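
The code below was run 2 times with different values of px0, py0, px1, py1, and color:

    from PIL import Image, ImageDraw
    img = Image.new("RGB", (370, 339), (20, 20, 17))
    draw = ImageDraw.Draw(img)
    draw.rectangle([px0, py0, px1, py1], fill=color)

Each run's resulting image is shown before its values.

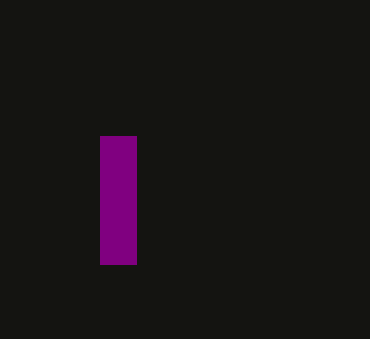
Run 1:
px0 = 100
py0 = 136
px1 = 136
py1 = 264
color = 'purple'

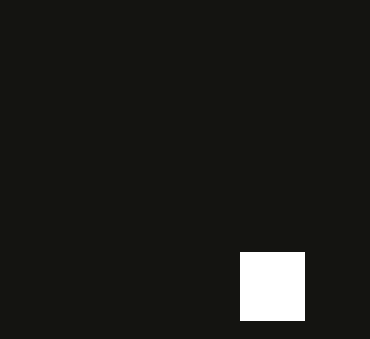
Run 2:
px0 = 240; py0 = 252; px1 = 304; py1 = 320; color = 'white'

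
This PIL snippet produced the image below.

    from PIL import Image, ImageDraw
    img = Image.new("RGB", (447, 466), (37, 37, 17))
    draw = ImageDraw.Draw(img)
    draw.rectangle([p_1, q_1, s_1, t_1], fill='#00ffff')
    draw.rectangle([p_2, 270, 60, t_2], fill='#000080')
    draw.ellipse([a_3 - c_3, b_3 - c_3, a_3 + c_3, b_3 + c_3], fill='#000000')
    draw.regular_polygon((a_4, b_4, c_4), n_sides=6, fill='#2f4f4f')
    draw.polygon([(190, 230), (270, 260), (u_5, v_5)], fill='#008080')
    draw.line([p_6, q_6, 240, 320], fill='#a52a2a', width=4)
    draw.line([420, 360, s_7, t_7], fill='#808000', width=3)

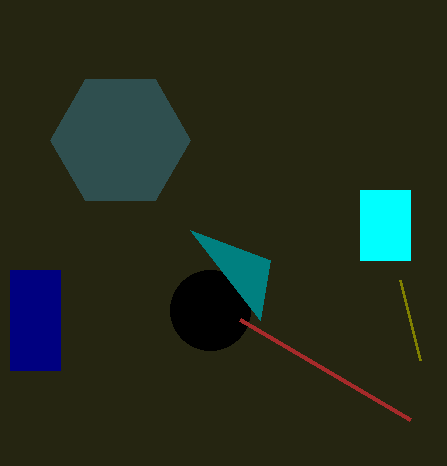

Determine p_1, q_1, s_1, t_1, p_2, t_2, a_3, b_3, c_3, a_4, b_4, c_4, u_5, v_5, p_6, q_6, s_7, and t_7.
p_1 = 360, q_1 = 190, s_1 = 410, t_1 = 260, p_2 = 10, t_2 = 370, a_3 = 210, b_3 = 310, c_3 = 40, a_4 = 120, b_4 = 140, c_4 = 70, u_5 = 260, v_5 = 320, p_6 = 410, q_6 = 420, s_7 = 400, t_7 = 280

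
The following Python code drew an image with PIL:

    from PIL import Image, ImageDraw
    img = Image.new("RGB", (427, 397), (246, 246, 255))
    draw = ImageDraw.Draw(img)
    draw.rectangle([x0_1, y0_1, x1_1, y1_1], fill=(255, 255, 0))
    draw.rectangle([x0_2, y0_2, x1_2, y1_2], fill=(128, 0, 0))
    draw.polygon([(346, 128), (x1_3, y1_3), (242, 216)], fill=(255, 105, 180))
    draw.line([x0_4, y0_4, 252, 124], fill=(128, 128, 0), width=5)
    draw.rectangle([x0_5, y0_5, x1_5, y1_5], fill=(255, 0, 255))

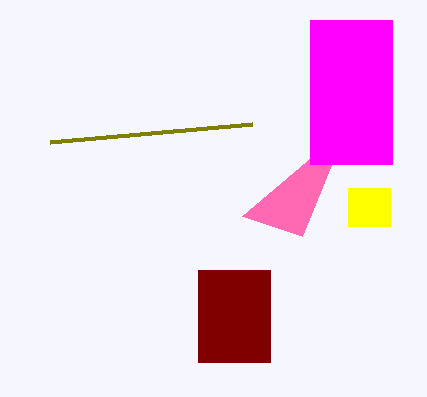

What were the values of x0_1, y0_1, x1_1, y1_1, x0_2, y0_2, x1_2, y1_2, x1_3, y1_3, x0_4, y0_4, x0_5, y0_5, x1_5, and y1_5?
x0_1 = 348, y0_1 = 188, x1_1 = 390, y1_1 = 226, x0_2 = 198, y0_2 = 270, x1_2 = 270, y1_2 = 362, x1_3 = 302, y1_3 = 236, x0_4 = 50, y0_4 = 142, x0_5 = 310, y0_5 = 20, x1_5 = 392, y1_5 = 164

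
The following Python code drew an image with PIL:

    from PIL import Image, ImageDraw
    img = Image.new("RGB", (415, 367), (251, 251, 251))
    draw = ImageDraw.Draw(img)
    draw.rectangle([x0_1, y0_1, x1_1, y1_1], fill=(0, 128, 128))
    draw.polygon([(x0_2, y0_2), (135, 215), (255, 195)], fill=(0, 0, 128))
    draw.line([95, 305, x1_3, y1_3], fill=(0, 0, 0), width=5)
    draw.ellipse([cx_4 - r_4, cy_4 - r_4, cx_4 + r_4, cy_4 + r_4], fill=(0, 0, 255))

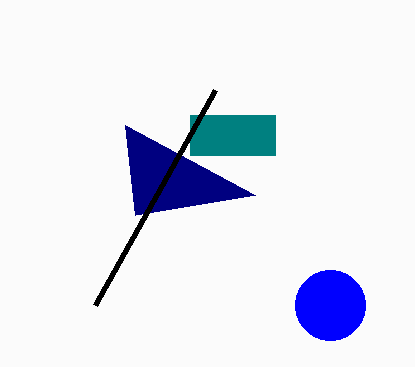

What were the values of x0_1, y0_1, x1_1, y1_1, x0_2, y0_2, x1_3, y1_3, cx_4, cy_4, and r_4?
x0_1 = 190; y0_1 = 115; x1_1 = 275; y1_1 = 155; x0_2 = 125; y0_2 = 125; x1_3 = 215; y1_3 = 90; cx_4 = 330; cy_4 = 305; r_4 = 35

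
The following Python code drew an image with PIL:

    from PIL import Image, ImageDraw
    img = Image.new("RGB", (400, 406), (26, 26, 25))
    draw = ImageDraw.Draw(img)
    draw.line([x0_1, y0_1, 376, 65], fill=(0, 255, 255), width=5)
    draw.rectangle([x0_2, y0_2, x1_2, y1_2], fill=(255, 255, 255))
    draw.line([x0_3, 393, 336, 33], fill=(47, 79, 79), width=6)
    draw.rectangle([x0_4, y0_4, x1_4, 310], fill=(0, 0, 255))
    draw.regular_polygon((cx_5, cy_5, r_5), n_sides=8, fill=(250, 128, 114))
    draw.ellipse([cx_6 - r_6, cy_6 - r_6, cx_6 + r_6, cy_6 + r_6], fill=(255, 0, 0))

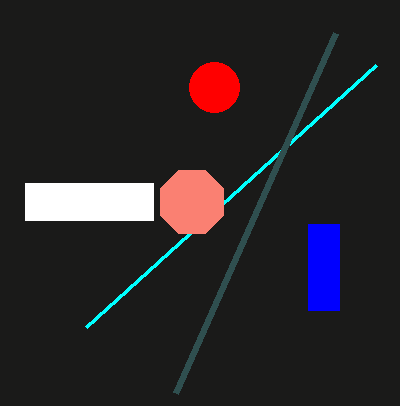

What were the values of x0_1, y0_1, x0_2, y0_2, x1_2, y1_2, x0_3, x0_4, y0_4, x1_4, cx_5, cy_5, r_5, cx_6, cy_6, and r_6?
x0_1 = 86
y0_1 = 327
x0_2 = 25
y0_2 = 183
x1_2 = 153
y1_2 = 220
x0_3 = 176
x0_4 = 308
y0_4 = 224
x1_4 = 339
cx_5 = 192
cy_5 = 202
r_5 = 34
cx_6 = 214
cy_6 = 87
r_6 = 25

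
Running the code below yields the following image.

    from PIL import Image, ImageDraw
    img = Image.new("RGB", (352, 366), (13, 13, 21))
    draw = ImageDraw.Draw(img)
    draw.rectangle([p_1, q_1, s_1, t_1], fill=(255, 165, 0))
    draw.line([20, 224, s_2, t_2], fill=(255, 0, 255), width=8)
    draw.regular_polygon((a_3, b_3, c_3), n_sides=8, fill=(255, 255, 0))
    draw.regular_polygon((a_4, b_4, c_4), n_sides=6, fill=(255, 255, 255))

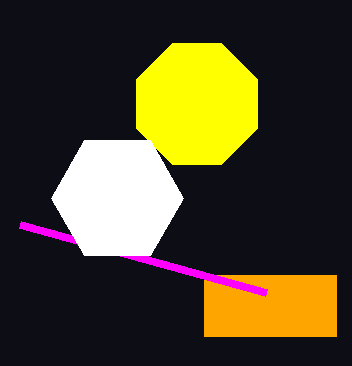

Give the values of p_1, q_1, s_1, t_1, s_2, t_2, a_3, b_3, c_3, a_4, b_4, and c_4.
p_1 = 204, q_1 = 275, s_1 = 336, t_1 = 336, s_2 = 266, t_2 = 292, a_3 = 197, b_3 = 104, c_3 = 65, a_4 = 117, b_4 = 198, c_4 = 66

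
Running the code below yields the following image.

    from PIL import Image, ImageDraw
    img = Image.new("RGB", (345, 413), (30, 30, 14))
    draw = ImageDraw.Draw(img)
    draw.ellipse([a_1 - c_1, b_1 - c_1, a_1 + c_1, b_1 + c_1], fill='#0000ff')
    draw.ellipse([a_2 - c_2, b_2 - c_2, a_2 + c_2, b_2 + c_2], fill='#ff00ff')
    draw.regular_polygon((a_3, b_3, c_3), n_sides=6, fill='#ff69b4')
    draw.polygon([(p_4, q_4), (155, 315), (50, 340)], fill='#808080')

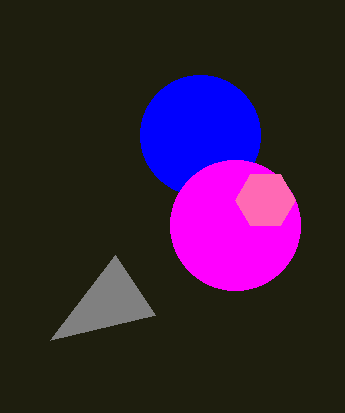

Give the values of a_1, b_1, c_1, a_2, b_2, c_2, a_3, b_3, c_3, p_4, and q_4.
a_1 = 200
b_1 = 135
c_1 = 60
a_2 = 235
b_2 = 225
c_2 = 65
a_3 = 265
b_3 = 200
c_3 = 30
p_4 = 115
q_4 = 255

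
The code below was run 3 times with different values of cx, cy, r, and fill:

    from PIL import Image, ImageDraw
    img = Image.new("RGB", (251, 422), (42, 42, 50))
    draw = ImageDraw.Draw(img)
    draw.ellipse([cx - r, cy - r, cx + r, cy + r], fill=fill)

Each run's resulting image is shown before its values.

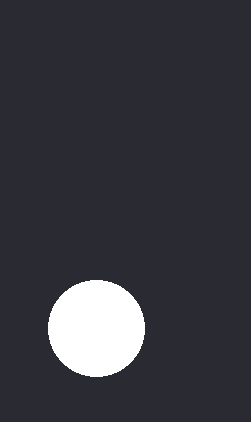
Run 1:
cx = 96; cy = 328; r = 48; fill = 'white'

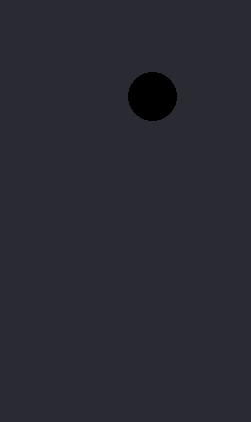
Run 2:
cx = 152; cy = 96; r = 24; fill = 'black'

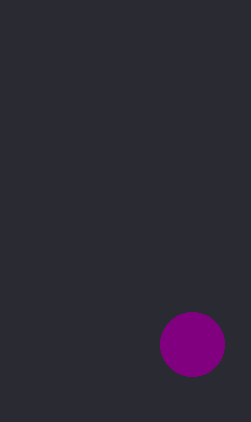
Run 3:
cx = 192; cy = 344; r = 32; fill = 'purple'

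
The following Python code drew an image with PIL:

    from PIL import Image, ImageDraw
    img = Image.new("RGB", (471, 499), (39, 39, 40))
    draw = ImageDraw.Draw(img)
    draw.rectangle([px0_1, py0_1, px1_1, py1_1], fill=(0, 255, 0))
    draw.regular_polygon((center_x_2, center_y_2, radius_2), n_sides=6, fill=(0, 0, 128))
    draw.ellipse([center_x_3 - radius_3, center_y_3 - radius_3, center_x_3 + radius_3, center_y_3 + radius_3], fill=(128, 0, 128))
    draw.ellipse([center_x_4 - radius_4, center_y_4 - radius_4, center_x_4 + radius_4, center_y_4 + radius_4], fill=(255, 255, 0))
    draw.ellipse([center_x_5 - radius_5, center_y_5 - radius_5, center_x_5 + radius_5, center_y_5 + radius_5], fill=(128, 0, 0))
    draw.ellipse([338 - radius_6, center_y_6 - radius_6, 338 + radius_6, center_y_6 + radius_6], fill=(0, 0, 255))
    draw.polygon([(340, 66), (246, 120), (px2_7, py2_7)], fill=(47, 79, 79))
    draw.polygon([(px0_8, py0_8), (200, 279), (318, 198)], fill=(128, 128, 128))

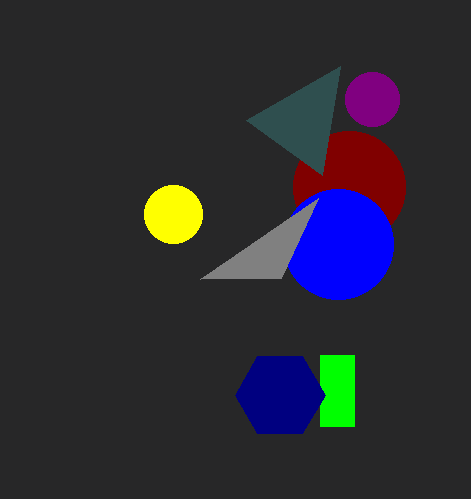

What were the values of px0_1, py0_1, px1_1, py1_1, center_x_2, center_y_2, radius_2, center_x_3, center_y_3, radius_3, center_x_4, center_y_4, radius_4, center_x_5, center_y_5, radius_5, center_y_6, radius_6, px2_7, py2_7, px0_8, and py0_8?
px0_1 = 320, py0_1 = 355, px1_1 = 354, py1_1 = 426, center_x_2 = 280, center_y_2 = 395, radius_2 = 45, center_x_3 = 372, center_y_3 = 99, radius_3 = 27, center_x_4 = 173, center_y_4 = 214, radius_4 = 29, center_x_5 = 349, center_y_5 = 187, radius_5 = 56, center_y_6 = 244, radius_6 = 55, px2_7 = 322, py2_7 = 175, px0_8 = 281, py0_8 = 278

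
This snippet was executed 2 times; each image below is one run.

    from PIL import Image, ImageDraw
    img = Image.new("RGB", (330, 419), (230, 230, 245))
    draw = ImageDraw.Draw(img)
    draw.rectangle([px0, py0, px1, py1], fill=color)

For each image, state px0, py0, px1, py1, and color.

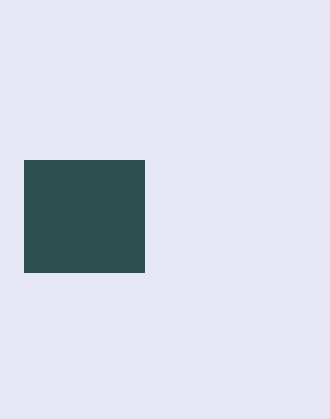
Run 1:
px0 = 24
py0 = 160
px1 = 144
py1 = 272
color = 'darkslategray'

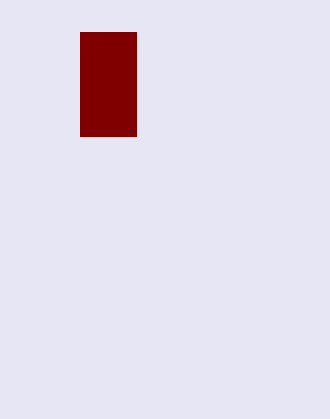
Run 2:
px0 = 80, py0 = 32, px1 = 136, py1 = 136, color = 'maroon'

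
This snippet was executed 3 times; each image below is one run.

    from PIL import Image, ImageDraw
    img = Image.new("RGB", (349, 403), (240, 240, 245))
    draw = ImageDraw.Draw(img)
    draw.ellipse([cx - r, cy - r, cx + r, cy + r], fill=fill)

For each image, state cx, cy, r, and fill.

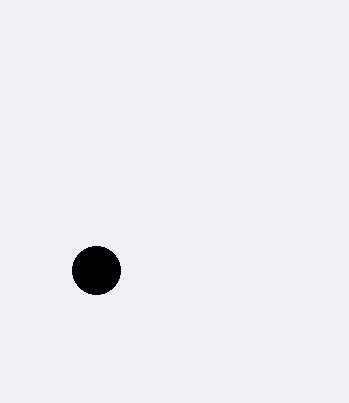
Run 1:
cx = 96; cy = 270; r = 24; fill = 'black'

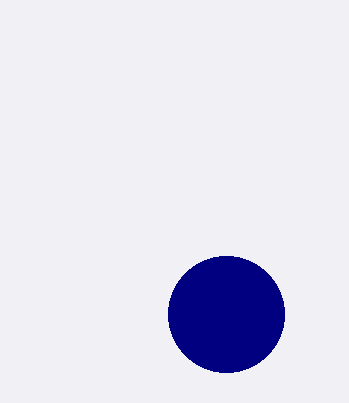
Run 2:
cx = 226, cy = 314, r = 58, fill = 'navy'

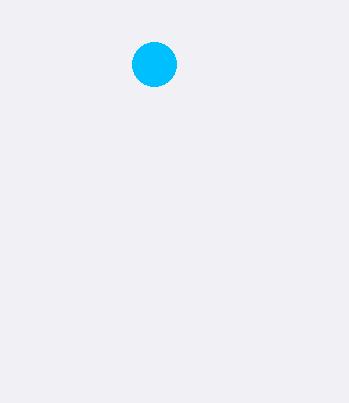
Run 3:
cx = 154, cy = 64, r = 22, fill = 'deepskyblue'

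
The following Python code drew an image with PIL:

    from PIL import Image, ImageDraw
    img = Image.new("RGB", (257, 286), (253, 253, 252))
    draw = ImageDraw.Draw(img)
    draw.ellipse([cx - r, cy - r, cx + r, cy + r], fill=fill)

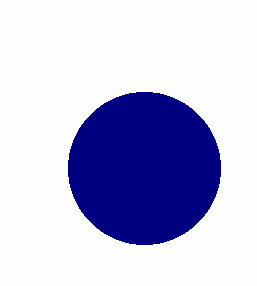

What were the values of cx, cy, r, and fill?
cx = 144; cy = 168; r = 76; fill = 'navy'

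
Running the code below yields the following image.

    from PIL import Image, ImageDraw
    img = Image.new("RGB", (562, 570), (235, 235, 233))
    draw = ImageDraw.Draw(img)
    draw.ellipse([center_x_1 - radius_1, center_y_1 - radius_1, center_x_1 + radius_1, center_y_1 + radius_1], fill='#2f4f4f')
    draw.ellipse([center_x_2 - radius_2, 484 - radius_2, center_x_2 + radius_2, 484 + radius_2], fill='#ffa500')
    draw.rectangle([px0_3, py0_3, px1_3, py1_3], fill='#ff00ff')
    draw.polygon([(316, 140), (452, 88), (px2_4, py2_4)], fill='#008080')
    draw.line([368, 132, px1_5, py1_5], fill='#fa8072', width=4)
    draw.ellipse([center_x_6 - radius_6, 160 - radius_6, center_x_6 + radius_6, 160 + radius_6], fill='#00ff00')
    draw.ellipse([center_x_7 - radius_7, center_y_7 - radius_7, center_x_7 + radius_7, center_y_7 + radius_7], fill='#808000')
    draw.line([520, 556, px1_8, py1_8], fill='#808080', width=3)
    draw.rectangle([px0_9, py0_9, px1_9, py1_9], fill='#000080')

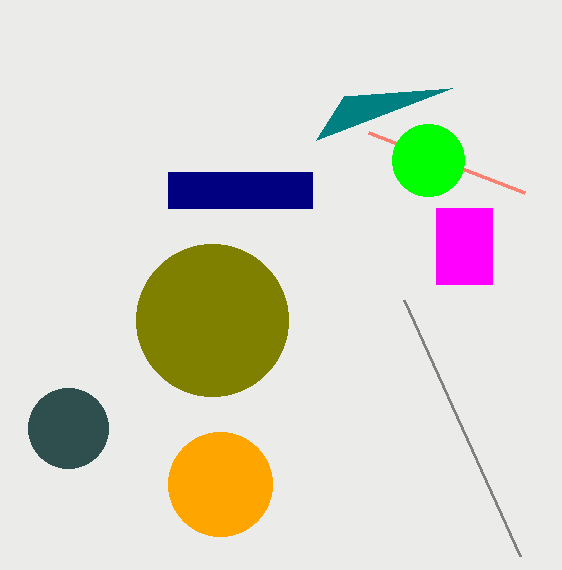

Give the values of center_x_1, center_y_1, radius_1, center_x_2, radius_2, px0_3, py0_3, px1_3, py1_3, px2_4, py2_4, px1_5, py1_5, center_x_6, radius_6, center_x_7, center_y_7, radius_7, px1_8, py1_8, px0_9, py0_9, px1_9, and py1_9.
center_x_1 = 68, center_y_1 = 428, radius_1 = 40, center_x_2 = 220, radius_2 = 52, px0_3 = 436, py0_3 = 208, px1_3 = 492, py1_3 = 284, px2_4 = 344, py2_4 = 96, px1_5 = 524, py1_5 = 192, center_x_6 = 428, radius_6 = 36, center_x_7 = 212, center_y_7 = 320, radius_7 = 76, px1_8 = 404, py1_8 = 300, px0_9 = 168, py0_9 = 172, px1_9 = 312, py1_9 = 208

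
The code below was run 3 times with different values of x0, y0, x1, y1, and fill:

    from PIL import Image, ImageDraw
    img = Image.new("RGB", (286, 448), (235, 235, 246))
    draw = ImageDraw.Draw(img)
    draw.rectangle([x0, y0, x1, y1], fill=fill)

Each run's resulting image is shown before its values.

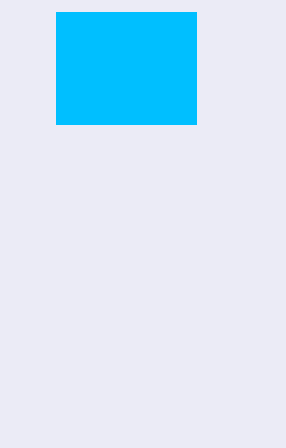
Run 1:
x0 = 56
y0 = 12
x1 = 196
y1 = 124
fill = 'deepskyblue'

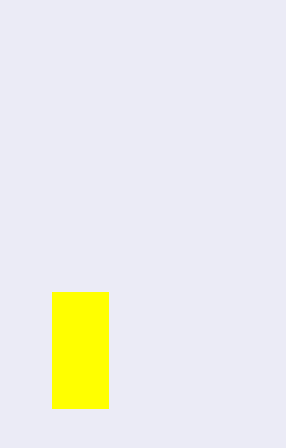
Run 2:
x0 = 52, y0 = 292, x1 = 108, y1 = 408, fill = 'yellow'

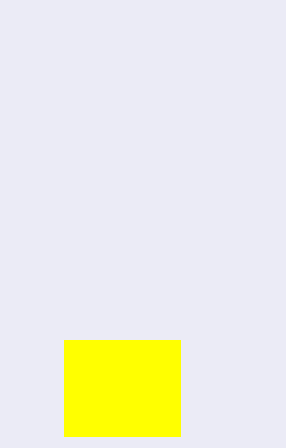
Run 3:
x0 = 64, y0 = 340, x1 = 180, y1 = 436, fill = 'yellow'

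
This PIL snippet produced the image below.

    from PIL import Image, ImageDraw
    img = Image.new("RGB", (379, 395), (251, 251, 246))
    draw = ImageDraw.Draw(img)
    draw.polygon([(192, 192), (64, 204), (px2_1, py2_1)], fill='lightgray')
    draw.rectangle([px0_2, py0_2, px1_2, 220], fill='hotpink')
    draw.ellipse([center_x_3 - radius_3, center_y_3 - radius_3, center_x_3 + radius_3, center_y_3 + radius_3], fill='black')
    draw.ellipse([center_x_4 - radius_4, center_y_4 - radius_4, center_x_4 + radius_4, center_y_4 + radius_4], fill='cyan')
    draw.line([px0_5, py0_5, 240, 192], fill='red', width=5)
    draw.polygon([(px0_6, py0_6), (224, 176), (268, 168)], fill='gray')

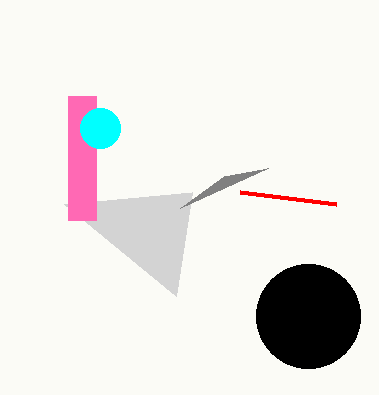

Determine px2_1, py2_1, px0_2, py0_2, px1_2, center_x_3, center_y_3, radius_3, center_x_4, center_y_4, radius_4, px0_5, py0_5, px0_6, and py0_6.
px2_1 = 176, py2_1 = 296, px0_2 = 68, py0_2 = 96, px1_2 = 96, center_x_3 = 308, center_y_3 = 316, radius_3 = 52, center_x_4 = 100, center_y_4 = 128, radius_4 = 20, px0_5 = 336, py0_5 = 204, px0_6 = 180, py0_6 = 208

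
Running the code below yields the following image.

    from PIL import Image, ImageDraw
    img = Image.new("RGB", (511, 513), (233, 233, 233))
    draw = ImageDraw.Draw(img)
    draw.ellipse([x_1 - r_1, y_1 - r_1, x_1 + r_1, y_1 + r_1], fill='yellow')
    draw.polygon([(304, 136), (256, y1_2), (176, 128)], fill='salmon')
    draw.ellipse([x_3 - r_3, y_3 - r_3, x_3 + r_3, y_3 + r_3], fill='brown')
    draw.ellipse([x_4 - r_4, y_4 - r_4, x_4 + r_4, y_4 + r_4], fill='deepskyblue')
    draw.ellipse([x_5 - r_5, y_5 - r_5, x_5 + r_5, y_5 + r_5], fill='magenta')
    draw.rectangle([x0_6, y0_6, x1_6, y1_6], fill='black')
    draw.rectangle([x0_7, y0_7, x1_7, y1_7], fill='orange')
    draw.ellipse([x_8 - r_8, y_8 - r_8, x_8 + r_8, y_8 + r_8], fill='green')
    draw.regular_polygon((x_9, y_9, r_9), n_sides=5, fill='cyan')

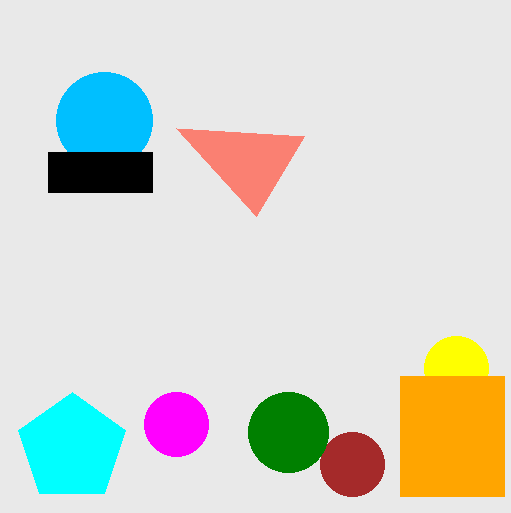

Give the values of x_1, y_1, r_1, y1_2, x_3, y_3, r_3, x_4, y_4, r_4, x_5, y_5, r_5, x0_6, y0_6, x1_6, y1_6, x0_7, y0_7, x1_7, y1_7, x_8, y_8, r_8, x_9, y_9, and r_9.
x_1 = 456
y_1 = 368
r_1 = 32
y1_2 = 216
x_3 = 352
y_3 = 464
r_3 = 32
x_4 = 104
y_4 = 120
r_4 = 48
x_5 = 176
y_5 = 424
r_5 = 32
x0_6 = 48
y0_6 = 152
x1_6 = 152
y1_6 = 192
x0_7 = 400
y0_7 = 376
x1_7 = 504
y1_7 = 496
x_8 = 288
y_8 = 432
r_8 = 40
x_9 = 72
y_9 = 448
r_9 = 56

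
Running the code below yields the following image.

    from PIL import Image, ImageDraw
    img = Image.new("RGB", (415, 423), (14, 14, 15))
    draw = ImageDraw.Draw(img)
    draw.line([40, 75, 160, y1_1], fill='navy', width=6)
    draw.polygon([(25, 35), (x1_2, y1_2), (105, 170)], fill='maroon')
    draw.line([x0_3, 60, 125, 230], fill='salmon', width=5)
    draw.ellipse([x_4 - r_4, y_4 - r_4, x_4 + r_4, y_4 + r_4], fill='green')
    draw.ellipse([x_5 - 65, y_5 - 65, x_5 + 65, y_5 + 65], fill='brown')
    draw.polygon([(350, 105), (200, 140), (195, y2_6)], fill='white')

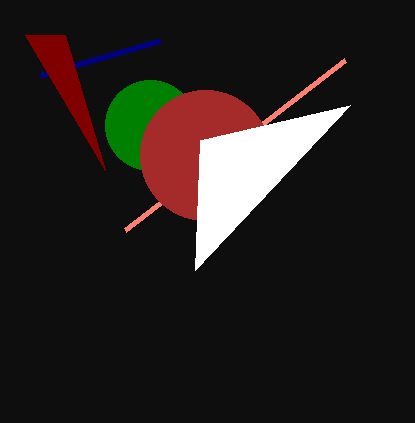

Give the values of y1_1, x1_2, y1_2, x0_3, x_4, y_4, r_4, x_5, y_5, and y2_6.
y1_1 = 40, x1_2 = 65, y1_2 = 35, x0_3 = 345, x_4 = 150, y_4 = 125, r_4 = 45, x_5 = 205, y_5 = 155, y2_6 = 270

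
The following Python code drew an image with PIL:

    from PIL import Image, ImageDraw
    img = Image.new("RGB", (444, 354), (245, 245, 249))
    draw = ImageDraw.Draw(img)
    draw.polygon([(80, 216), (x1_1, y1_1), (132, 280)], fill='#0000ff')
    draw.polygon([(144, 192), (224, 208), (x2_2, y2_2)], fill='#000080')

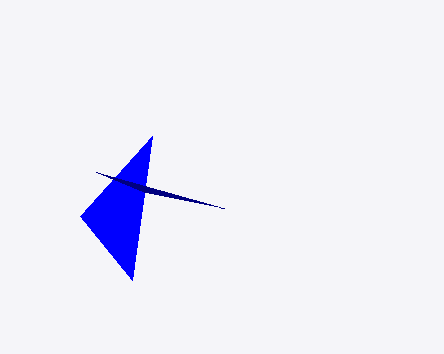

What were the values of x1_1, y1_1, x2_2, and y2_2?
x1_1 = 152; y1_1 = 136; x2_2 = 96; y2_2 = 172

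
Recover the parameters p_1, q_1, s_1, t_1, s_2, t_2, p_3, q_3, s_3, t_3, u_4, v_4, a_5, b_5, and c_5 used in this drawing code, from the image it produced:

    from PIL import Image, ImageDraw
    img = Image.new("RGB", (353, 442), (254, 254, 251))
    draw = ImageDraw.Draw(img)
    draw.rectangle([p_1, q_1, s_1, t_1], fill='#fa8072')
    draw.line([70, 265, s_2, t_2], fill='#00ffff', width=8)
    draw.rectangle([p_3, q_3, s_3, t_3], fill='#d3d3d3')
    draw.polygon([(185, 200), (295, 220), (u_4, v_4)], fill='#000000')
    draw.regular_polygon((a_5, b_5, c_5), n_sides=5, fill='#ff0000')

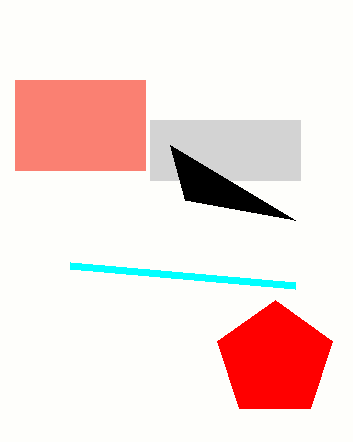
p_1 = 15; q_1 = 80; s_1 = 145; t_1 = 170; s_2 = 295; t_2 = 285; p_3 = 150; q_3 = 120; s_3 = 300; t_3 = 180; u_4 = 170; v_4 = 145; a_5 = 275; b_5 = 360; c_5 = 60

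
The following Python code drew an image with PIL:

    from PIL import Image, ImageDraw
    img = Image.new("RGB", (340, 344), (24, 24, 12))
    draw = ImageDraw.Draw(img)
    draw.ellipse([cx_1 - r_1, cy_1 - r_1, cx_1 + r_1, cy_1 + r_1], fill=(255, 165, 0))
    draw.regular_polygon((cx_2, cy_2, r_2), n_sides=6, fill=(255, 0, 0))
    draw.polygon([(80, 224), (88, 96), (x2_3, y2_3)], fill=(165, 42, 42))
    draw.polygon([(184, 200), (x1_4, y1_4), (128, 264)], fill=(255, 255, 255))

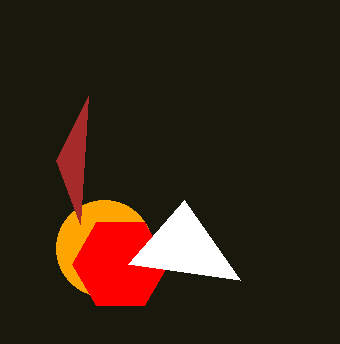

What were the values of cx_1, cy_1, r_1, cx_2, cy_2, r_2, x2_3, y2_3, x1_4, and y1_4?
cx_1 = 104
cy_1 = 248
r_1 = 48
cx_2 = 120
cy_2 = 264
r_2 = 48
x2_3 = 56
y2_3 = 160
x1_4 = 240
y1_4 = 280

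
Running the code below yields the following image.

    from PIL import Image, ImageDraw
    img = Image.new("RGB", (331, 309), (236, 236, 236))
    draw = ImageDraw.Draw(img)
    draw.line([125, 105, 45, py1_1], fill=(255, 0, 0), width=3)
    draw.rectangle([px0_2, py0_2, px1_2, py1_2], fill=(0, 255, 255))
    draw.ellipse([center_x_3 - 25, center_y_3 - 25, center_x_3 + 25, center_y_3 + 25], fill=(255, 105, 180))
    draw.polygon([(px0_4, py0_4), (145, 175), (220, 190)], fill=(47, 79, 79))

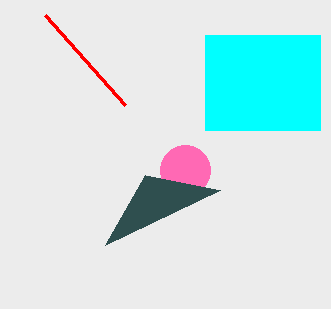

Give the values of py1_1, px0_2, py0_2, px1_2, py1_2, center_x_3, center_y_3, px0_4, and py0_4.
py1_1 = 15, px0_2 = 205, py0_2 = 35, px1_2 = 320, py1_2 = 130, center_x_3 = 185, center_y_3 = 170, px0_4 = 105, py0_4 = 245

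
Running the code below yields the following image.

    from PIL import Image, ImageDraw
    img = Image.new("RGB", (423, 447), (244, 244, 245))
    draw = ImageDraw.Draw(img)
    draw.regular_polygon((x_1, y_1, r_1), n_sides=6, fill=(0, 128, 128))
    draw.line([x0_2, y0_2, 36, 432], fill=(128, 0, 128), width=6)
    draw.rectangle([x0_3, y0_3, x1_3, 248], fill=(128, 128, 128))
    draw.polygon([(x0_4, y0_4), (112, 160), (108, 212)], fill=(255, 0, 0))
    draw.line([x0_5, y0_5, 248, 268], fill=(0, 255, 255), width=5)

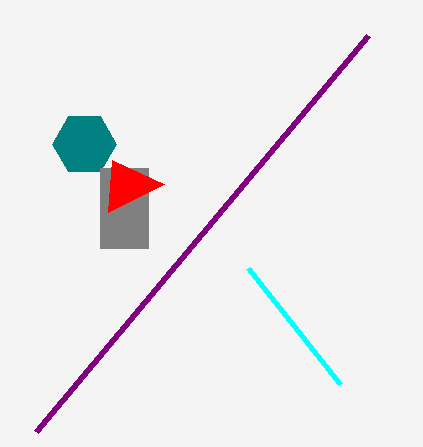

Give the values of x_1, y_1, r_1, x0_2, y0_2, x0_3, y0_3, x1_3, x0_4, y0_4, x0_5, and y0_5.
x_1 = 84, y_1 = 144, r_1 = 32, x0_2 = 368, y0_2 = 36, x0_3 = 100, y0_3 = 168, x1_3 = 148, x0_4 = 164, y0_4 = 184, x0_5 = 340, y0_5 = 384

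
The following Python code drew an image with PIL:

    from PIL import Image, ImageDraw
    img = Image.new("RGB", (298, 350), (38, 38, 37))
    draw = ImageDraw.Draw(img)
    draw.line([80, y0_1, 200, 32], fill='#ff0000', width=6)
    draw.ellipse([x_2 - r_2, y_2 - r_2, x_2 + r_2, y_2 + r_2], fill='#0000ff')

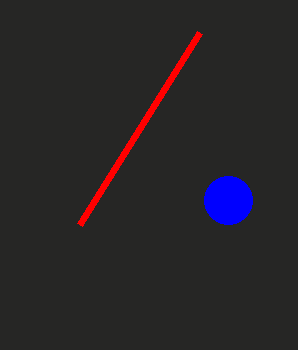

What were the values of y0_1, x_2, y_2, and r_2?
y0_1 = 224, x_2 = 228, y_2 = 200, r_2 = 24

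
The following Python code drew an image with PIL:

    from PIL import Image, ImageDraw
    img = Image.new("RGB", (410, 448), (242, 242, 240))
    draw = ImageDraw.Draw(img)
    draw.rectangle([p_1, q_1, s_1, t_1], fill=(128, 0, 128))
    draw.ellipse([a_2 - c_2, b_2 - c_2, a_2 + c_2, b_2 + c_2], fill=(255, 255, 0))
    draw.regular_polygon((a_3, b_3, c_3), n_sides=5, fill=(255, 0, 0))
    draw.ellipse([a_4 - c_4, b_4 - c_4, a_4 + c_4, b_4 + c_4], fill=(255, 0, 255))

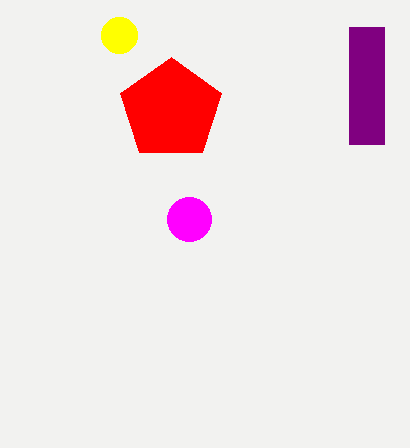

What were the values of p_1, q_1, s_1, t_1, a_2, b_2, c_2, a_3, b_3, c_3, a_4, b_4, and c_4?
p_1 = 349; q_1 = 27; s_1 = 384; t_1 = 144; a_2 = 119; b_2 = 35; c_2 = 18; a_3 = 171; b_3 = 110; c_3 = 53; a_4 = 189; b_4 = 219; c_4 = 22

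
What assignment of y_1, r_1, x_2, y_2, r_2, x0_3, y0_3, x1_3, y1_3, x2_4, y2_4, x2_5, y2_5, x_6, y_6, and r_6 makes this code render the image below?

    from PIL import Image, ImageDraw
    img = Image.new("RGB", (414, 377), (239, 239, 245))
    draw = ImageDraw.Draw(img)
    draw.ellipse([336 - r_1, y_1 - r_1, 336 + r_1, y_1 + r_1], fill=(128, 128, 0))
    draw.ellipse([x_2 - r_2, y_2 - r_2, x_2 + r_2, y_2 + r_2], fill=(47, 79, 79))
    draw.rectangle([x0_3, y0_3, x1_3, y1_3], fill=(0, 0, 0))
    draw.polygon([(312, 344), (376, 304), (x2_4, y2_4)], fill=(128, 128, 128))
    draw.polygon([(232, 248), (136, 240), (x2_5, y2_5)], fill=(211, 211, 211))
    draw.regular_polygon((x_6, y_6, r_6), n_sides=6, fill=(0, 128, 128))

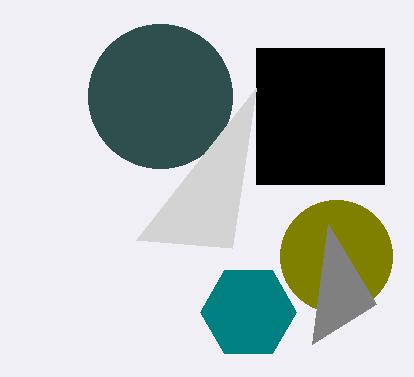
y_1 = 256, r_1 = 56, x_2 = 160, y_2 = 96, r_2 = 72, x0_3 = 256, y0_3 = 48, x1_3 = 384, y1_3 = 184, x2_4 = 328, y2_4 = 224, x2_5 = 256, y2_5 = 88, x_6 = 248, y_6 = 312, r_6 = 48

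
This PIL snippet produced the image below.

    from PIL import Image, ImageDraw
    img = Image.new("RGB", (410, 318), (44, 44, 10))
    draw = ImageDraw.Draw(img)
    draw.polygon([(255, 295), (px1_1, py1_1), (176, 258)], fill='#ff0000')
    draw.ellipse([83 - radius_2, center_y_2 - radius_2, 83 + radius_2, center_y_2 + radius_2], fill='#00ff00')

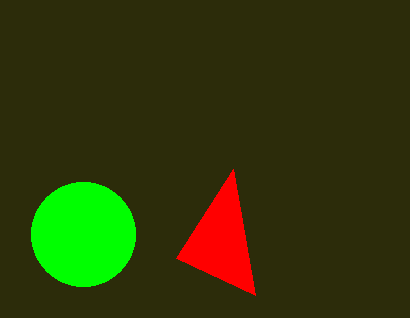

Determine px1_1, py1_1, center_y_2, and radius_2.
px1_1 = 233, py1_1 = 169, center_y_2 = 234, radius_2 = 52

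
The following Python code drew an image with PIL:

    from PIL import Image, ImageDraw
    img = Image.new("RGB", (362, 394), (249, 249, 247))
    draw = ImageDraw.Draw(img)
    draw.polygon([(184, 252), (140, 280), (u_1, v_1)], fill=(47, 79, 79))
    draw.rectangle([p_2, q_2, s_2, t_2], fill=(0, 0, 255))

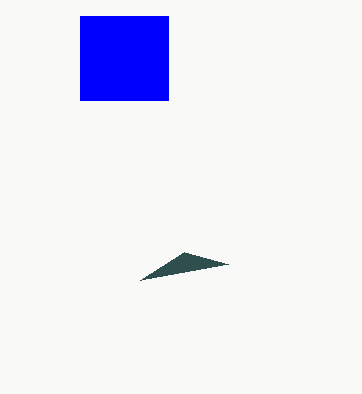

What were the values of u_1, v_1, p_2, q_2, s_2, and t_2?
u_1 = 228
v_1 = 264
p_2 = 80
q_2 = 16
s_2 = 168
t_2 = 100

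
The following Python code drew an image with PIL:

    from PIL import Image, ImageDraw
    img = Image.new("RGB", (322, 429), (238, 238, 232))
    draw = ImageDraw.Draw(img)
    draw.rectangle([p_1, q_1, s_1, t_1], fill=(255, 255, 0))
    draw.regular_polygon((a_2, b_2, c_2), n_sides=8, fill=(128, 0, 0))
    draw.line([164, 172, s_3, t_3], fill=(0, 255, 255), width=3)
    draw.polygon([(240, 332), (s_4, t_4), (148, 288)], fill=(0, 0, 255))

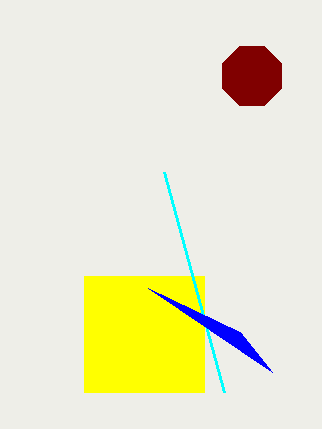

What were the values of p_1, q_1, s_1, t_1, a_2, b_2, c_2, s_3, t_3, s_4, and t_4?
p_1 = 84
q_1 = 276
s_1 = 204
t_1 = 392
a_2 = 252
b_2 = 76
c_2 = 32
s_3 = 224
t_3 = 392
s_4 = 272
t_4 = 372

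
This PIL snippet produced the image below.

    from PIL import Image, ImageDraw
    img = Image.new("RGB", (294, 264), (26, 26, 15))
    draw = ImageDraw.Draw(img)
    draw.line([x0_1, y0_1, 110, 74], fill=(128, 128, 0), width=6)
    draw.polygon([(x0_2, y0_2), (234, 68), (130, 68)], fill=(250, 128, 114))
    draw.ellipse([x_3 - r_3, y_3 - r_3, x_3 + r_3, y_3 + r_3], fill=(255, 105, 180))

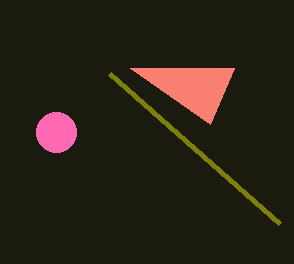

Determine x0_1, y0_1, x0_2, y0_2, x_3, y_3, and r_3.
x0_1 = 280, y0_1 = 224, x0_2 = 210, y0_2 = 124, x_3 = 56, y_3 = 132, r_3 = 20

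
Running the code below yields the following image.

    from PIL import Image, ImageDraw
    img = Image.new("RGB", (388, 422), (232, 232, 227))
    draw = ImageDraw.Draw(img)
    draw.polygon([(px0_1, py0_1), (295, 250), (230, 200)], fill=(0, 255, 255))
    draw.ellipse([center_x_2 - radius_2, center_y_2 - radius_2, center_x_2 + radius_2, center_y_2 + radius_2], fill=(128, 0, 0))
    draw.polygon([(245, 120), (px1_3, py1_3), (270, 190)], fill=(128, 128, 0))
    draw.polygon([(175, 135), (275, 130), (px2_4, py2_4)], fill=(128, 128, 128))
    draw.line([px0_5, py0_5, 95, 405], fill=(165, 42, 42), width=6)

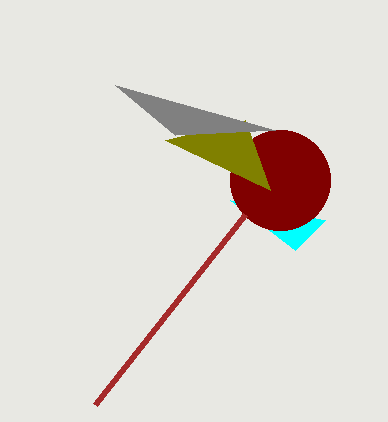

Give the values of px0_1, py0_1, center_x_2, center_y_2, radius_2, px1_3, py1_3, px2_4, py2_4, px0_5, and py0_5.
px0_1 = 325, py0_1 = 220, center_x_2 = 280, center_y_2 = 180, radius_2 = 50, px1_3 = 165, py1_3 = 140, px2_4 = 115, py2_4 = 85, px0_5 = 245, py0_5 = 215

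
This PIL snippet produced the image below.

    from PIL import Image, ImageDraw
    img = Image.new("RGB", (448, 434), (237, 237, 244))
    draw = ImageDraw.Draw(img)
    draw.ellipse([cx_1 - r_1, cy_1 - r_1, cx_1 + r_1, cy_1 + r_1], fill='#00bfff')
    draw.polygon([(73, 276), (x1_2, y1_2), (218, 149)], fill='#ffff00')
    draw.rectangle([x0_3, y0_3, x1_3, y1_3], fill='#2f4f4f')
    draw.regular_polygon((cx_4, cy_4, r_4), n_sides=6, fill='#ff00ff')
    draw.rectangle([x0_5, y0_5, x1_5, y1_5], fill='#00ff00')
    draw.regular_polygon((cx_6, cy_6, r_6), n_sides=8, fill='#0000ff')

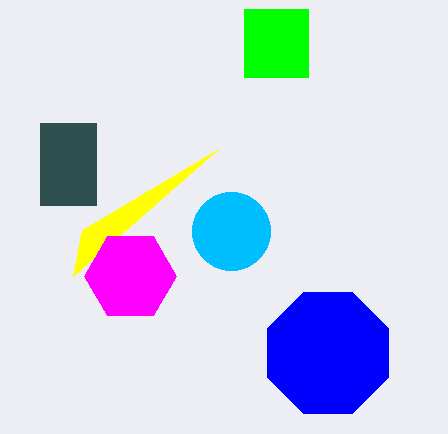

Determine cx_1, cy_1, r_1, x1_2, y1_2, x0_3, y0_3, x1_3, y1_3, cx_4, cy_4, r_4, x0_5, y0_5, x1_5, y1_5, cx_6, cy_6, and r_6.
cx_1 = 231, cy_1 = 231, r_1 = 39, x1_2 = 82, y1_2 = 230, x0_3 = 40, y0_3 = 123, x1_3 = 96, y1_3 = 205, cx_4 = 130, cy_4 = 276, r_4 = 46, x0_5 = 244, y0_5 = 9, x1_5 = 308, y1_5 = 77, cx_6 = 328, cy_6 = 353, r_6 = 65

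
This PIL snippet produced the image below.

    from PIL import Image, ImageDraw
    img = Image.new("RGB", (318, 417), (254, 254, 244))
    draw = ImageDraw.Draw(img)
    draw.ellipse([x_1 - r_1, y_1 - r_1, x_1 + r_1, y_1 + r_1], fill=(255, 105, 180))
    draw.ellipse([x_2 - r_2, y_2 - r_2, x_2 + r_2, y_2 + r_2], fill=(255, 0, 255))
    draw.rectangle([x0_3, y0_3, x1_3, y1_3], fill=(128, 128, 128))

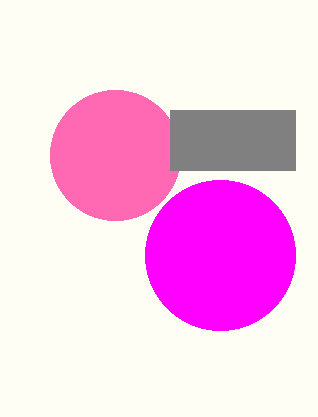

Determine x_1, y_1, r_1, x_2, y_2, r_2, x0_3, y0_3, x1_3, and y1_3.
x_1 = 115, y_1 = 155, r_1 = 65, x_2 = 220, y_2 = 255, r_2 = 75, x0_3 = 170, y0_3 = 110, x1_3 = 295, y1_3 = 170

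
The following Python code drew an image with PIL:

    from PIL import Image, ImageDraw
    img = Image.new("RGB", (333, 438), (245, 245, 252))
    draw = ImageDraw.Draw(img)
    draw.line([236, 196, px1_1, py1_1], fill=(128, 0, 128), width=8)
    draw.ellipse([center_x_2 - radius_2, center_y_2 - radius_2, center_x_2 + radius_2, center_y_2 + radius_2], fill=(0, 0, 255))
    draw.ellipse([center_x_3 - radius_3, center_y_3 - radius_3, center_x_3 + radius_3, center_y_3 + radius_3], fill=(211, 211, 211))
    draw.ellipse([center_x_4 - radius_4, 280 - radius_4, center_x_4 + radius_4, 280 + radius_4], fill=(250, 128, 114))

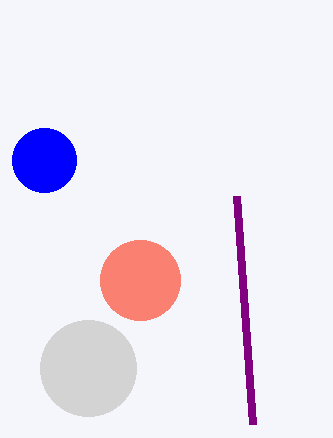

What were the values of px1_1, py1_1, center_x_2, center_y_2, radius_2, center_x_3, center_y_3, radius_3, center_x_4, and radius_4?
px1_1 = 252, py1_1 = 424, center_x_2 = 44, center_y_2 = 160, radius_2 = 32, center_x_3 = 88, center_y_3 = 368, radius_3 = 48, center_x_4 = 140, radius_4 = 40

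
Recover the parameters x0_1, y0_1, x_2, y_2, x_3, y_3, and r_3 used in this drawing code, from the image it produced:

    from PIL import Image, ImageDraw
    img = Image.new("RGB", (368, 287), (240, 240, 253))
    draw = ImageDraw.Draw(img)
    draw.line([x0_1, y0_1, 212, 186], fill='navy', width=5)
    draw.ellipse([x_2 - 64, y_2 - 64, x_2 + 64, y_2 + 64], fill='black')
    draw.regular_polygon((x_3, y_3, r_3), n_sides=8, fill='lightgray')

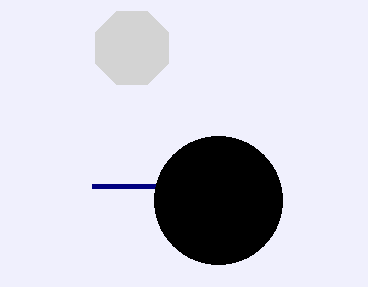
x0_1 = 92, y0_1 = 186, x_2 = 218, y_2 = 200, x_3 = 132, y_3 = 48, r_3 = 40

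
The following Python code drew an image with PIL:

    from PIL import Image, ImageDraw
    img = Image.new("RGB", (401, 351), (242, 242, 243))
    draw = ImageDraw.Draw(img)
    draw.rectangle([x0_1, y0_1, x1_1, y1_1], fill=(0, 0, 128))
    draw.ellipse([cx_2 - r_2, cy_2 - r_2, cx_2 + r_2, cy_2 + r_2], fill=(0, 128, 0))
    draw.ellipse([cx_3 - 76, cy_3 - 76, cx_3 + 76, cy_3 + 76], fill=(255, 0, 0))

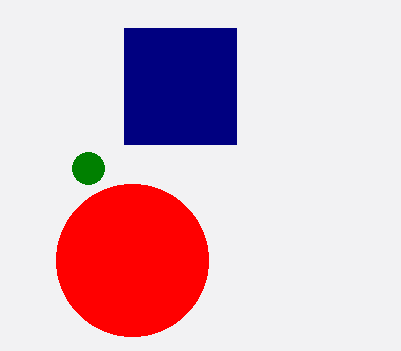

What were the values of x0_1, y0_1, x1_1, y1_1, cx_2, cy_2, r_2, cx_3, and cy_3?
x0_1 = 124, y0_1 = 28, x1_1 = 236, y1_1 = 144, cx_2 = 88, cy_2 = 168, r_2 = 16, cx_3 = 132, cy_3 = 260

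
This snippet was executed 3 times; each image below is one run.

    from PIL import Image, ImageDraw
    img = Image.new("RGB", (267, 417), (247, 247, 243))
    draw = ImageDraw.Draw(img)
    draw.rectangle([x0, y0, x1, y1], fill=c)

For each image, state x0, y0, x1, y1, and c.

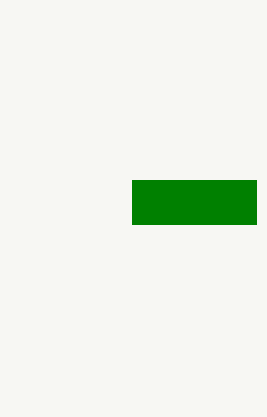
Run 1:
x0 = 132
y0 = 180
x1 = 256
y1 = 224
c = 'green'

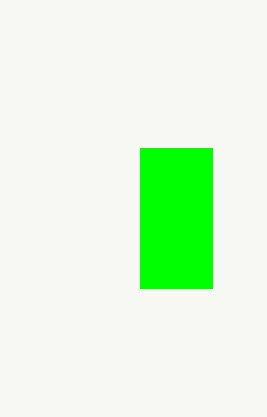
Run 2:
x0 = 140, y0 = 148, x1 = 212, y1 = 288, c = 'lime'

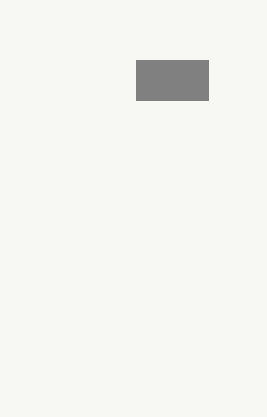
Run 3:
x0 = 136; y0 = 60; x1 = 208; y1 = 100; c = 'gray'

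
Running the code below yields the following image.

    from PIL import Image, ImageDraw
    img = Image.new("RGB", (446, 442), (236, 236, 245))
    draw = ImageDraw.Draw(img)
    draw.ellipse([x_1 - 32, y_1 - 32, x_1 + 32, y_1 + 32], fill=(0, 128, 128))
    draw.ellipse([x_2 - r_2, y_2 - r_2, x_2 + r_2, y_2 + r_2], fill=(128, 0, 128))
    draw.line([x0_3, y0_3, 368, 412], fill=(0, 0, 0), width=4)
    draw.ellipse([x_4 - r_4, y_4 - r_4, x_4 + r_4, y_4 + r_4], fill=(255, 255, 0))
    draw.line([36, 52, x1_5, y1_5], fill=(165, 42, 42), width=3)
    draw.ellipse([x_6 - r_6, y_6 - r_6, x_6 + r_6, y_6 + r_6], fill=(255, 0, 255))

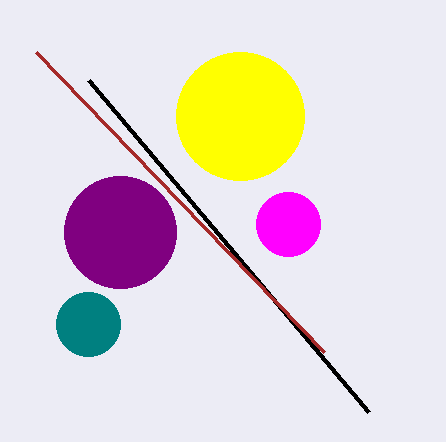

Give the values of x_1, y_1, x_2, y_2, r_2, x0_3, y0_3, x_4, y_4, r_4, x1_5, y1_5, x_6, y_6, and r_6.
x_1 = 88
y_1 = 324
x_2 = 120
y_2 = 232
r_2 = 56
x0_3 = 88
y0_3 = 80
x_4 = 240
y_4 = 116
r_4 = 64
x1_5 = 324
y1_5 = 352
x_6 = 288
y_6 = 224
r_6 = 32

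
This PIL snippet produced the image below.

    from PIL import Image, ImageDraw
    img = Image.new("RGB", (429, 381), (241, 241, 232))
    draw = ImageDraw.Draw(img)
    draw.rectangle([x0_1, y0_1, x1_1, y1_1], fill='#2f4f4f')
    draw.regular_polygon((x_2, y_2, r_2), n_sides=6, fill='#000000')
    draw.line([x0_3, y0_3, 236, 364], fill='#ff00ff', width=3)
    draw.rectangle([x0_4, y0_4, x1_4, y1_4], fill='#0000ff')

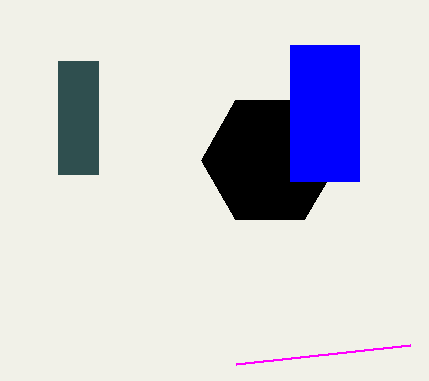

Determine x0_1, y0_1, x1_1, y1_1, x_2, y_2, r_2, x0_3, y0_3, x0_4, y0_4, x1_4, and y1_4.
x0_1 = 58, y0_1 = 61, x1_1 = 98, y1_1 = 174, x_2 = 270, y_2 = 160, r_2 = 69, x0_3 = 410, y0_3 = 345, x0_4 = 290, y0_4 = 45, x1_4 = 359, y1_4 = 181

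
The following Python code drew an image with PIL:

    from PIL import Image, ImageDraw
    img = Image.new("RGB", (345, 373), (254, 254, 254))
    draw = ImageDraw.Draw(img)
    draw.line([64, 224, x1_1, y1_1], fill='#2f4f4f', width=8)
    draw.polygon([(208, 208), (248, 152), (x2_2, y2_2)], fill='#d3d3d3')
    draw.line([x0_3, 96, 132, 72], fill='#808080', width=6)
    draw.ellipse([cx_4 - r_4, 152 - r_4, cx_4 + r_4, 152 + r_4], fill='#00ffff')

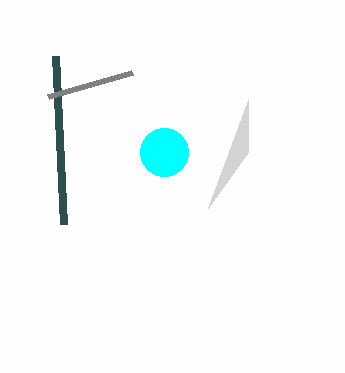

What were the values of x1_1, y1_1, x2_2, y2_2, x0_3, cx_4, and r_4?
x1_1 = 56, y1_1 = 56, x2_2 = 248, y2_2 = 100, x0_3 = 48, cx_4 = 164, r_4 = 24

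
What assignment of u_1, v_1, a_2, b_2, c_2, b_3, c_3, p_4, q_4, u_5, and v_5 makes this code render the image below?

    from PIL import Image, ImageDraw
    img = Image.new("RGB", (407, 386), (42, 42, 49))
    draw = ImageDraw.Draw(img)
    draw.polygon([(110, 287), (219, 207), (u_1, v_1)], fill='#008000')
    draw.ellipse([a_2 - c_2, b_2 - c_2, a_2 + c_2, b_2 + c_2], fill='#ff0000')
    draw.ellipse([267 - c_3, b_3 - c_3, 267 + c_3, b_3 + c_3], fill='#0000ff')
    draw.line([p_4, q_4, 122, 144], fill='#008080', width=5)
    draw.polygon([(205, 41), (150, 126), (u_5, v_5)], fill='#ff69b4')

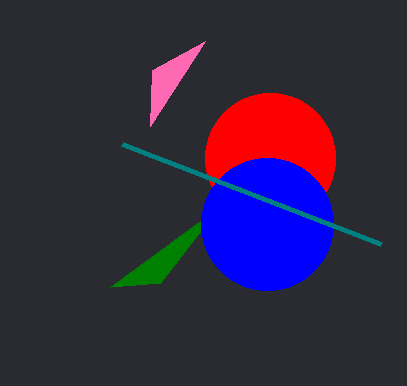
u_1 = 160; v_1 = 283; a_2 = 270; b_2 = 158; c_2 = 65; b_3 = 224; c_3 = 66; p_4 = 381; q_4 = 244; u_5 = 152; v_5 = 70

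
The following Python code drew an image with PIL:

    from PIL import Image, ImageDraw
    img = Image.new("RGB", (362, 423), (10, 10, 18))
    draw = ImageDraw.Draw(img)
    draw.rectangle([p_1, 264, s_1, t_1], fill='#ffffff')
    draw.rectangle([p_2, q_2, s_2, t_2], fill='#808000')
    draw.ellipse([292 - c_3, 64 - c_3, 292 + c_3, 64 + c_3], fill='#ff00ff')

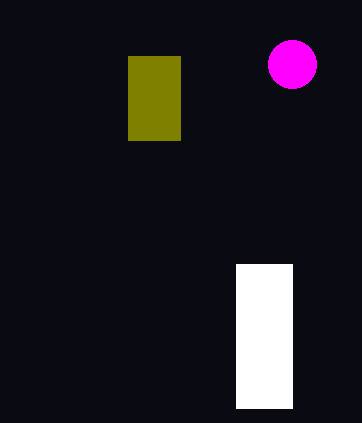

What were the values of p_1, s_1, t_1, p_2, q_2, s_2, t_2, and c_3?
p_1 = 236
s_1 = 292
t_1 = 408
p_2 = 128
q_2 = 56
s_2 = 180
t_2 = 140
c_3 = 24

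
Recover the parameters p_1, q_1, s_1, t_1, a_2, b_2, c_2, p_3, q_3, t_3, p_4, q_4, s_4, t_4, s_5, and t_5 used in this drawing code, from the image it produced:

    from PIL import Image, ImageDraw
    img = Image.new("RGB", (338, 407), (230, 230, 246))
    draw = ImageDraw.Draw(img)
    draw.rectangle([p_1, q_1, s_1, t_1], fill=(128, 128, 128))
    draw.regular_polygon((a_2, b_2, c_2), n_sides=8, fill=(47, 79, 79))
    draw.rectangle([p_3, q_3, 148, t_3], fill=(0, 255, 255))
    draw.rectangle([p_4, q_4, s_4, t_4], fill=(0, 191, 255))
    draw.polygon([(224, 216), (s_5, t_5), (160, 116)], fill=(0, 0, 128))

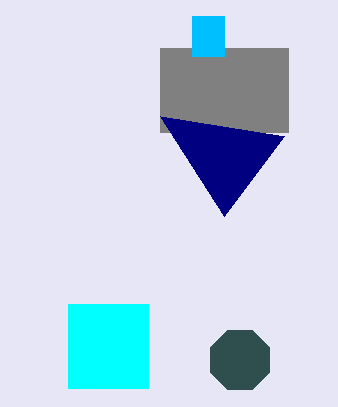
p_1 = 160; q_1 = 48; s_1 = 288; t_1 = 132; a_2 = 240; b_2 = 360; c_2 = 32; p_3 = 68; q_3 = 304; t_3 = 388; p_4 = 192; q_4 = 16; s_4 = 224; t_4 = 56; s_5 = 284; t_5 = 136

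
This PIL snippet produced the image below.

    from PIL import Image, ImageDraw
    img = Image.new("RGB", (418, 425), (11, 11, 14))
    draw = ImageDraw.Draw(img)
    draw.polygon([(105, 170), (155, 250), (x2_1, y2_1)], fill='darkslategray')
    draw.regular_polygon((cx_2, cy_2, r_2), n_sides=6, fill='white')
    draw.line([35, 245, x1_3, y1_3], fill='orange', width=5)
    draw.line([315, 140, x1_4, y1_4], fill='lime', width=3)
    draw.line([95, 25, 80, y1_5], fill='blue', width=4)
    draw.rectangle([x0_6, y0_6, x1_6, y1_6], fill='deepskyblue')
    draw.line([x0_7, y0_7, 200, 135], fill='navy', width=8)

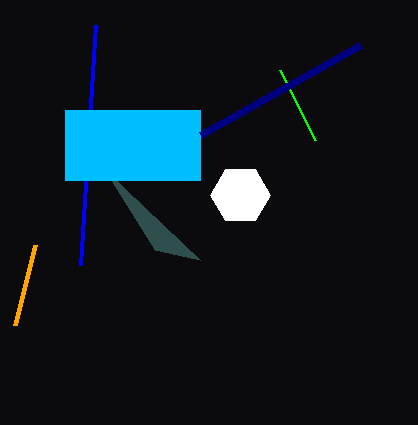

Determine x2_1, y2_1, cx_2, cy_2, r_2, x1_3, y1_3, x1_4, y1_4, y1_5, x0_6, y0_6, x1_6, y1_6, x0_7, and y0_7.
x2_1 = 200, y2_1 = 260, cx_2 = 240, cy_2 = 195, r_2 = 30, x1_3 = 15, y1_3 = 325, x1_4 = 280, y1_4 = 70, y1_5 = 265, x0_6 = 65, y0_6 = 110, x1_6 = 200, y1_6 = 180, x0_7 = 360, y0_7 = 45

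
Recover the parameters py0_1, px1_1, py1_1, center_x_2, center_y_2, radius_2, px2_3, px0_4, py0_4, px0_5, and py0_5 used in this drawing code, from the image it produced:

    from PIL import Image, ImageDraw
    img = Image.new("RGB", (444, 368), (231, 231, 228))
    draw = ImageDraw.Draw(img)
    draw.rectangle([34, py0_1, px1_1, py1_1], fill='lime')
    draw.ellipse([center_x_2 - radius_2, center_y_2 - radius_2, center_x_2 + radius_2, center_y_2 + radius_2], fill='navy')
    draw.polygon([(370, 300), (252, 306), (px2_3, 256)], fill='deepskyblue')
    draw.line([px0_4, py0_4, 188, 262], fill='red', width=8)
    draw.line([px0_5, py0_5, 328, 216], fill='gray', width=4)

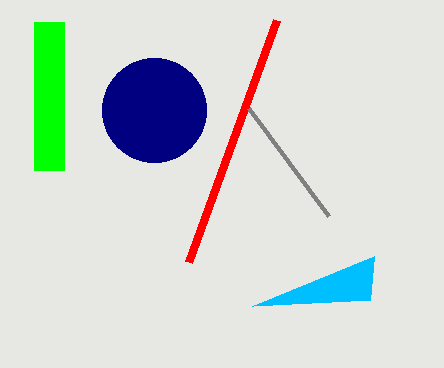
py0_1 = 22, px1_1 = 64, py1_1 = 170, center_x_2 = 154, center_y_2 = 110, radius_2 = 52, px2_3 = 374, px0_4 = 276, py0_4 = 20, px0_5 = 248, py0_5 = 108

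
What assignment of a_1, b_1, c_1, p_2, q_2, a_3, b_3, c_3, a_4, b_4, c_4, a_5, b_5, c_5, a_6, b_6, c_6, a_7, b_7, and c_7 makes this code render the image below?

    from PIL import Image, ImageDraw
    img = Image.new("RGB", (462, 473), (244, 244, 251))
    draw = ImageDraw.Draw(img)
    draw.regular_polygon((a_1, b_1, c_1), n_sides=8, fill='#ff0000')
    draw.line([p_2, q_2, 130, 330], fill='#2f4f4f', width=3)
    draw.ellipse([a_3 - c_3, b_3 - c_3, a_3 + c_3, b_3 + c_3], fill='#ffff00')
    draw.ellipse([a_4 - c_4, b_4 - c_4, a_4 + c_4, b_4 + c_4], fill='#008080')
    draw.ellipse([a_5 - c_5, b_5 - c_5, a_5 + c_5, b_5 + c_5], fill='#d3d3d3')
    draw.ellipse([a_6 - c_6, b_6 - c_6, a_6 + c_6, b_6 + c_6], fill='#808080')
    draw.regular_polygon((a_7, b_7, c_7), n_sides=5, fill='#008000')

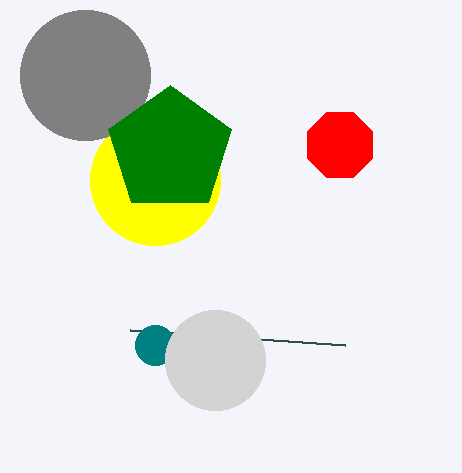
a_1 = 340
b_1 = 145
c_1 = 35
p_2 = 345
q_2 = 345
a_3 = 155
b_3 = 180
c_3 = 65
a_4 = 155
b_4 = 345
c_4 = 20
a_5 = 215
b_5 = 360
c_5 = 50
a_6 = 85
b_6 = 75
c_6 = 65
a_7 = 170
b_7 = 150
c_7 = 65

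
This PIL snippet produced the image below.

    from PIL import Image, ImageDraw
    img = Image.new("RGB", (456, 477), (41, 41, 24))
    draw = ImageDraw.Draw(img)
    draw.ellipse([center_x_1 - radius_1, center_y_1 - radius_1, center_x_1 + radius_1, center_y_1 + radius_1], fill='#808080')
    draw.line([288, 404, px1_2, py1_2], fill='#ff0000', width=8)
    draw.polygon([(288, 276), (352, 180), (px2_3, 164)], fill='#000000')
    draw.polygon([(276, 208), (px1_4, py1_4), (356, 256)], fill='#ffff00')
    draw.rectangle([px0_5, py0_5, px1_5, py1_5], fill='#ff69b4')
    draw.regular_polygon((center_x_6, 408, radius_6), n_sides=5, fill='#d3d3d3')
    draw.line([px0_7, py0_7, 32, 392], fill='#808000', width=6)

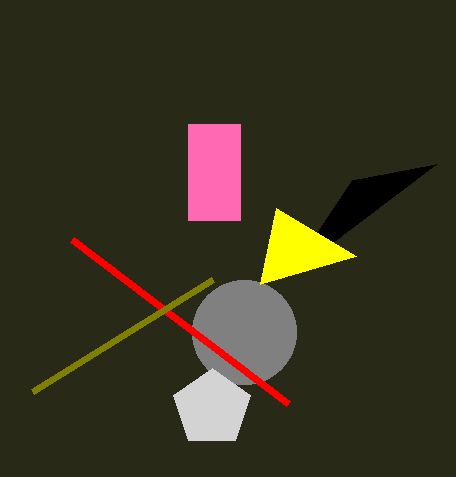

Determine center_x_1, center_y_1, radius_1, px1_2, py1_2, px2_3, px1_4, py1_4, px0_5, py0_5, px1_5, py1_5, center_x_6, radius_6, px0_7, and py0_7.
center_x_1 = 244
center_y_1 = 332
radius_1 = 52
px1_2 = 72
py1_2 = 240
px2_3 = 436
px1_4 = 260
py1_4 = 284
px0_5 = 188
py0_5 = 124
px1_5 = 240
py1_5 = 220
center_x_6 = 212
radius_6 = 40
px0_7 = 212
py0_7 = 280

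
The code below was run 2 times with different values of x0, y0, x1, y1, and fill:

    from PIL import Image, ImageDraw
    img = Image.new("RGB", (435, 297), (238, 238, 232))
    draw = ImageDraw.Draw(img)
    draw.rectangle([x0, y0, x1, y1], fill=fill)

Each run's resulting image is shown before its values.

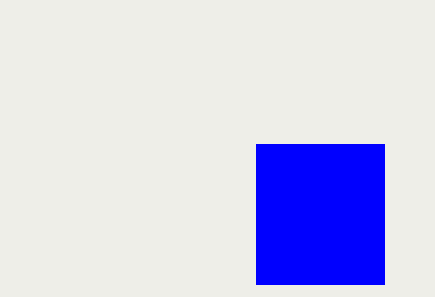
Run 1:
x0 = 256; y0 = 144; x1 = 384; y1 = 284; fill = 'blue'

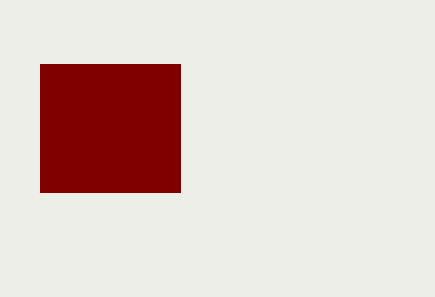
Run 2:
x0 = 40
y0 = 64
x1 = 180
y1 = 192
fill = 'maroon'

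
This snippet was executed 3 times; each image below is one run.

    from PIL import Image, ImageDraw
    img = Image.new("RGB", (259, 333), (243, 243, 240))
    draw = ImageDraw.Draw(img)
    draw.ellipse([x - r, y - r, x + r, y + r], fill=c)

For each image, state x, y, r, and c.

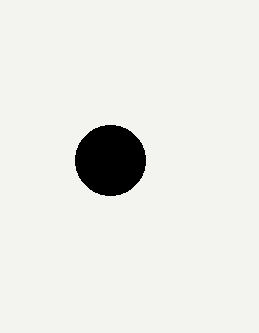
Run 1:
x = 110
y = 160
r = 35
c = 'black'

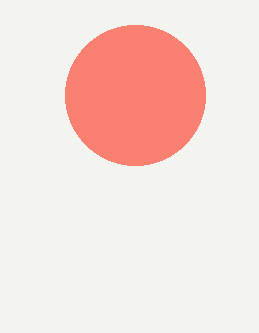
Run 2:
x = 135, y = 95, r = 70, c = 'salmon'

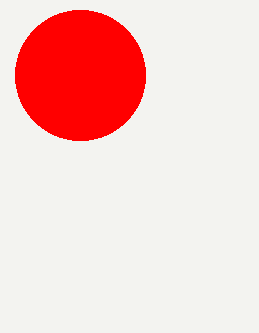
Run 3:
x = 80
y = 75
r = 65
c = 'red'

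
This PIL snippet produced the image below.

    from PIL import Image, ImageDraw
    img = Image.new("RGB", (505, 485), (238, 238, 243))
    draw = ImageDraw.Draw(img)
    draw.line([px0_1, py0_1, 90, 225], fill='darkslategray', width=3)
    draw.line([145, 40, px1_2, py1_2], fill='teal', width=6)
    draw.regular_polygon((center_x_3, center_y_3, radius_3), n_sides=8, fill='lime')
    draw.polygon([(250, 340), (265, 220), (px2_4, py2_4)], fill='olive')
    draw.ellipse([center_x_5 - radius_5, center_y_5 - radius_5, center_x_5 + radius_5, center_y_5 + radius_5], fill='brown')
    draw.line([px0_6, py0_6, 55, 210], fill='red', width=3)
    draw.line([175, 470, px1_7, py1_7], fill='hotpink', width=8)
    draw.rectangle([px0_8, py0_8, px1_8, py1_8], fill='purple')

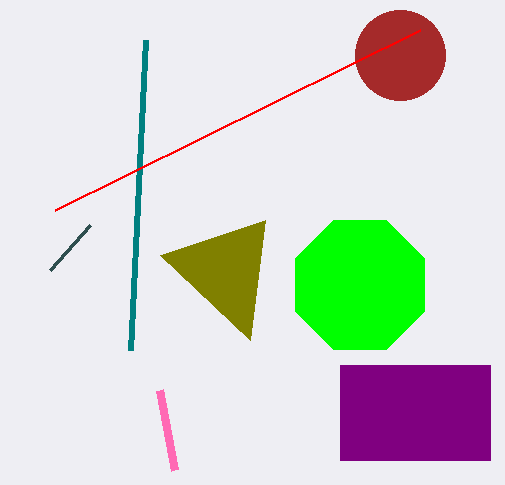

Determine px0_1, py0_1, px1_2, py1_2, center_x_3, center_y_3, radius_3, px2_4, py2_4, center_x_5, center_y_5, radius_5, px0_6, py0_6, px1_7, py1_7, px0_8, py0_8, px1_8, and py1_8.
px0_1 = 50, py0_1 = 270, px1_2 = 130, py1_2 = 350, center_x_3 = 360, center_y_3 = 285, radius_3 = 70, px2_4 = 160, py2_4 = 255, center_x_5 = 400, center_y_5 = 55, radius_5 = 45, px0_6 = 420, py0_6 = 30, px1_7 = 160, py1_7 = 390, px0_8 = 340, py0_8 = 365, px1_8 = 490, py1_8 = 460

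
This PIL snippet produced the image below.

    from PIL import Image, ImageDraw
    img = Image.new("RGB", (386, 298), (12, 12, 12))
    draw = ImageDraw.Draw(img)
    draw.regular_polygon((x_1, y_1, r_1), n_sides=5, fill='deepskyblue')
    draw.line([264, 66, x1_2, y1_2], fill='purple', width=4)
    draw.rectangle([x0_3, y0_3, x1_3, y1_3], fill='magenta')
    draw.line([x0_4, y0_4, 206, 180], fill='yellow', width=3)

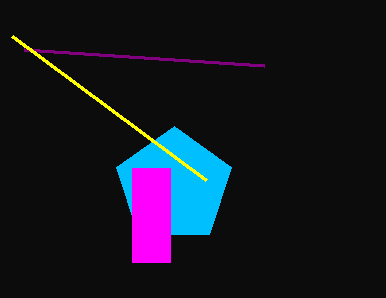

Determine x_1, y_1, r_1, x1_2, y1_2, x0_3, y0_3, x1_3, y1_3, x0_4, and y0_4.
x_1 = 174; y_1 = 186; r_1 = 60; x1_2 = 24; y1_2 = 50; x0_3 = 132; y0_3 = 168; x1_3 = 170; y1_3 = 262; x0_4 = 12; y0_4 = 36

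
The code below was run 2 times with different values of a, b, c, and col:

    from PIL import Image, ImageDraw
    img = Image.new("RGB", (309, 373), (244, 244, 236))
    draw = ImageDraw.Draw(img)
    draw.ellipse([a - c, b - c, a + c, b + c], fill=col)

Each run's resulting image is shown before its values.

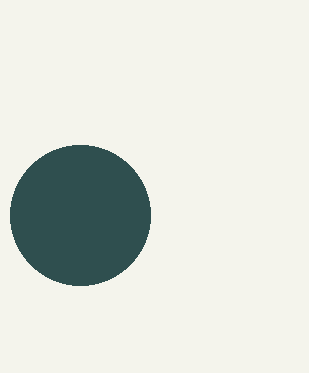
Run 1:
a = 80; b = 215; c = 70; col = 'darkslategray'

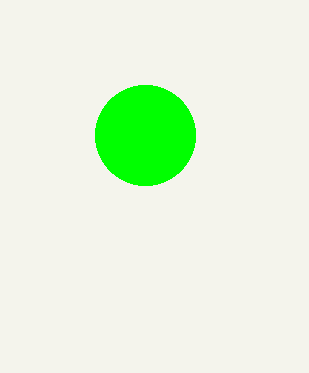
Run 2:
a = 145; b = 135; c = 50; col = 'lime'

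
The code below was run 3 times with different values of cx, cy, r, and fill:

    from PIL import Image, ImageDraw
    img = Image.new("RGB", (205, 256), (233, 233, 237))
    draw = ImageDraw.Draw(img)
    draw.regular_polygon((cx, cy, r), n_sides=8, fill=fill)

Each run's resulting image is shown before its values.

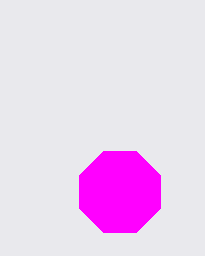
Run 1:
cx = 120; cy = 192; r = 44; fill = 'magenta'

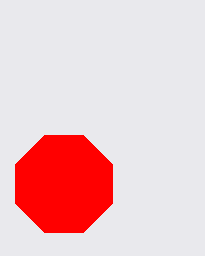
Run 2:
cx = 64
cy = 184
r = 52
fill = 'red'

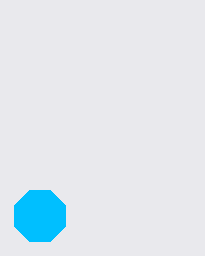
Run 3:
cx = 40; cy = 216; r = 28; fill = 'deepskyblue'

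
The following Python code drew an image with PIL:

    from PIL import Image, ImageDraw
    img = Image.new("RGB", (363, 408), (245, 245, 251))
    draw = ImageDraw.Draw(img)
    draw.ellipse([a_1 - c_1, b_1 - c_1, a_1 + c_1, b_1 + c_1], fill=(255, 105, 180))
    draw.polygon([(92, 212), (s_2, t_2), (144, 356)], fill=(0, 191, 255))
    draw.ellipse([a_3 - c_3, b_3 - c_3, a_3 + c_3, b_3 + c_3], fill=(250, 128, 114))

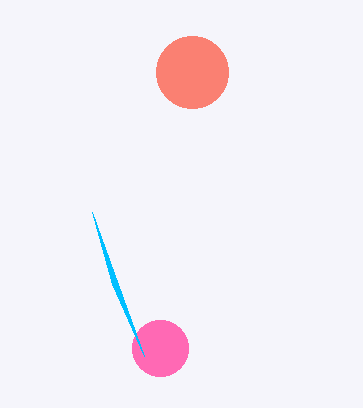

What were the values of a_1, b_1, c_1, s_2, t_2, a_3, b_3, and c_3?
a_1 = 160; b_1 = 348; c_1 = 28; s_2 = 112; t_2 = 284; a_3 = 192; b_3 = 72; c_3 = 36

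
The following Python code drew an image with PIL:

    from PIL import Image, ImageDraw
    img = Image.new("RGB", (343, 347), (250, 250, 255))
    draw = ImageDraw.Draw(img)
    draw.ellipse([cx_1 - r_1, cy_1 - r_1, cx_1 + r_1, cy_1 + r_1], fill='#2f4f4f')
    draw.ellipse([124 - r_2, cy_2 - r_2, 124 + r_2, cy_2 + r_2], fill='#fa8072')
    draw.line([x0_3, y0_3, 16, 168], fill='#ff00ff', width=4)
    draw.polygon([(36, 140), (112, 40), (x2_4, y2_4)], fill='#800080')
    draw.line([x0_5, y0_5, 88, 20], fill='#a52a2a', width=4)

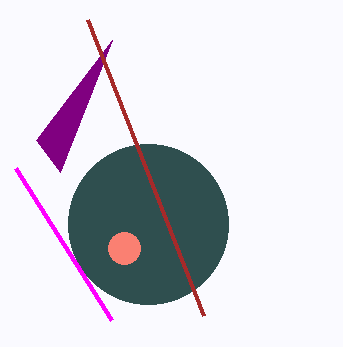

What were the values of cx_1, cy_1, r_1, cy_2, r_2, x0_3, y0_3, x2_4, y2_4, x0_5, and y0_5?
cx_1 = 148
cy_1 = 224
r_1 = 80
cy_2 = 248
r_2 = 16
x0_3 = 112
y0_3 = 320
x2_4 = 60
y2_4 = 172
x0_5 = 204
y0_5 = 316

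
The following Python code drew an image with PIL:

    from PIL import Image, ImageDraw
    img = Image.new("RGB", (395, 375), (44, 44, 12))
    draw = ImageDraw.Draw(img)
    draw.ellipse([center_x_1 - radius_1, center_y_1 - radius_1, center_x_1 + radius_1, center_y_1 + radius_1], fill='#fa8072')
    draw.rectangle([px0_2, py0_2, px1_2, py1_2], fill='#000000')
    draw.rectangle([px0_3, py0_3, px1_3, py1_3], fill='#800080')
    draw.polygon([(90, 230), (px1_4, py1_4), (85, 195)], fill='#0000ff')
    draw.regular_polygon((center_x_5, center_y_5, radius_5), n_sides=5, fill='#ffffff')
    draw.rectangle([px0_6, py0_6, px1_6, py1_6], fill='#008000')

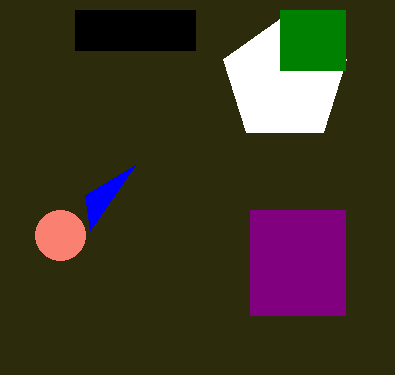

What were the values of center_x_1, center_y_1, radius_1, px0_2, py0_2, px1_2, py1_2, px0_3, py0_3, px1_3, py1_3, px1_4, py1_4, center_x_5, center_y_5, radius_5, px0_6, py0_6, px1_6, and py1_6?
center_x_1 = 60
center_y_1 = 235
radius_1 = 25
px0_2 = 75
py0_2 = 10
px1_2 = 195
py1_2 = 50
px0_3 = 250
py0_3 = 210
px1_3 = 345
py1_3 = 315
px1_4 = 135
py1_4 = 165
center_x_5 = 285
center_y_5 = 80
radius_5 = 65
px0_6 = 280
py0_6 = 10
px1_6 = 345
py1_6 = 70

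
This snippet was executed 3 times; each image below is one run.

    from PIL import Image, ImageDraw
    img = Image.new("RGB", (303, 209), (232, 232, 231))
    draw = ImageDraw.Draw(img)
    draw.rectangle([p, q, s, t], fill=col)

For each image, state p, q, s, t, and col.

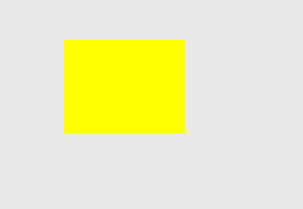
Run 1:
p = 64, q = 40, s = 184, t = 132, col = 'yellow'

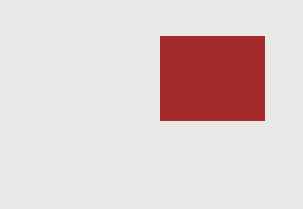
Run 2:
p = 160
q = 36
s = 264
t = 120
col = 'brown'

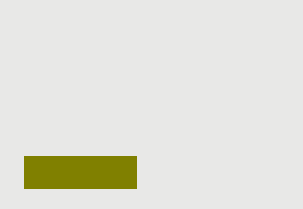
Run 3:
p = 24; q = 156; s = 136; t = 188; col = 'olive'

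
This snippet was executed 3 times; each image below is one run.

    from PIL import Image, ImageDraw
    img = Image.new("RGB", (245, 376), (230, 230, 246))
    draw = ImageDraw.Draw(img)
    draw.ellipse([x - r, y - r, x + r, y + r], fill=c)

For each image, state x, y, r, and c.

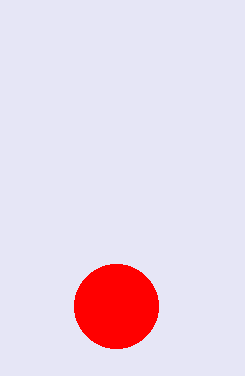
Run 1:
x = 116, y = 306, r = 42, c = 'red'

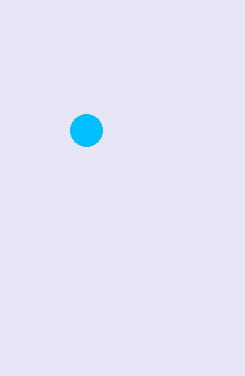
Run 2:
x = 86
y = 130
r = 16
c = 'deepskyblue'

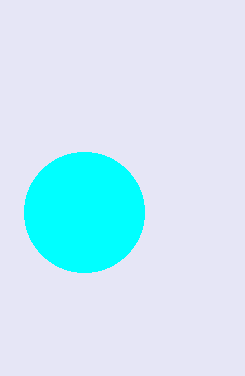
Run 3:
x = 84, y = 212, r = 60, c = 'cyan'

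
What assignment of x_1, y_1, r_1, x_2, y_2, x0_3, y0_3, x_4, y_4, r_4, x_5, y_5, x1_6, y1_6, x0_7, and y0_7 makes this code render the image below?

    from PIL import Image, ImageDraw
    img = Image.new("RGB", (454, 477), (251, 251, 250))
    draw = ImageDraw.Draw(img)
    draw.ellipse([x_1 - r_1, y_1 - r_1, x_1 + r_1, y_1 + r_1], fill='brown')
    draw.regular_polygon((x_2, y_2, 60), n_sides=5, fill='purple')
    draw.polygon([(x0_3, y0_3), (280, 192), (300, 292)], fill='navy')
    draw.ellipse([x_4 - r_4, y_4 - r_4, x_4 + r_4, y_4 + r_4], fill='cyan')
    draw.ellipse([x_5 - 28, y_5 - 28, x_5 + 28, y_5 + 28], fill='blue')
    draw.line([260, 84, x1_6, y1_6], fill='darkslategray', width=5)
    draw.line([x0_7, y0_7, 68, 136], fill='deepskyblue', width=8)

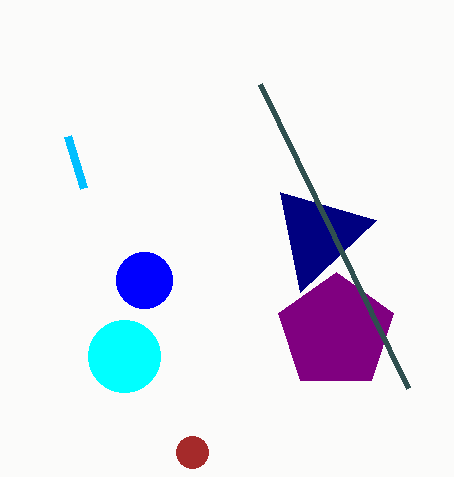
x_1 = 192; y_1 = 452; r_1 = 16; x_2 = 336; y_2 = 332; x0_3 = 376; y0_3 = 220; x_4 = 124; y_4 = 356; r_4 = 36; x_5 = 144; y_5 = 280; x1_6 = 408; y1_6 = 388; x0_7 = 84; y0_7 = 188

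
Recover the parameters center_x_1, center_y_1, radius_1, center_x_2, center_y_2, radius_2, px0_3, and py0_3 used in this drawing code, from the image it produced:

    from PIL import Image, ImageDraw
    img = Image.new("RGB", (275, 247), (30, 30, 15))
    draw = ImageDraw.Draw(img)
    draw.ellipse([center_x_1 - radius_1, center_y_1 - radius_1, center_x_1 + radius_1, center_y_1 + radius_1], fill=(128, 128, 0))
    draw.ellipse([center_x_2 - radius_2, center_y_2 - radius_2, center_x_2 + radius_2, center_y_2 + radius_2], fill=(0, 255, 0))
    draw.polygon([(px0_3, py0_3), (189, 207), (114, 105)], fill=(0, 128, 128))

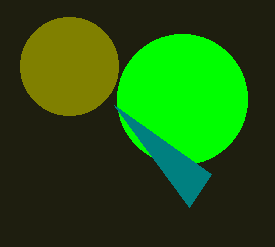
center_x_1 = 69; center_y_1 = 66; radius_1 = 49; center_x_2 = 182; center_y_2 = 99; radius_2 = 65; px0_3 = 211; py0_3 = 174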